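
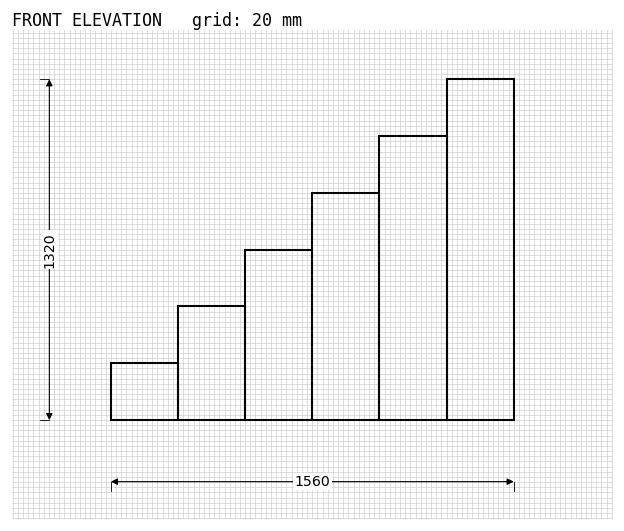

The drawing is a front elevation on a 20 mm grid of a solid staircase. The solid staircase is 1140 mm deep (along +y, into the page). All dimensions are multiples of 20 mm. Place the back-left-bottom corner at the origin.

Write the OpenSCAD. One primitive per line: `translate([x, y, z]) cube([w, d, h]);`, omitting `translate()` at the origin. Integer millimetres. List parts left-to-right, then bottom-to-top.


cube([260, 1140, 220]);
translate([260, 0, 0]) cube([260, 1140, 440]);
translate([520, 0, 0]) cube([260, 1140, 660]);
translate([780, 0, 0]) cube([260, 1140, 880]);
translate([1040, 0, 0]) cube([260, 1140, 1100]);
translate([1300, 0, 0]) cube([260, 1140, 1320]);


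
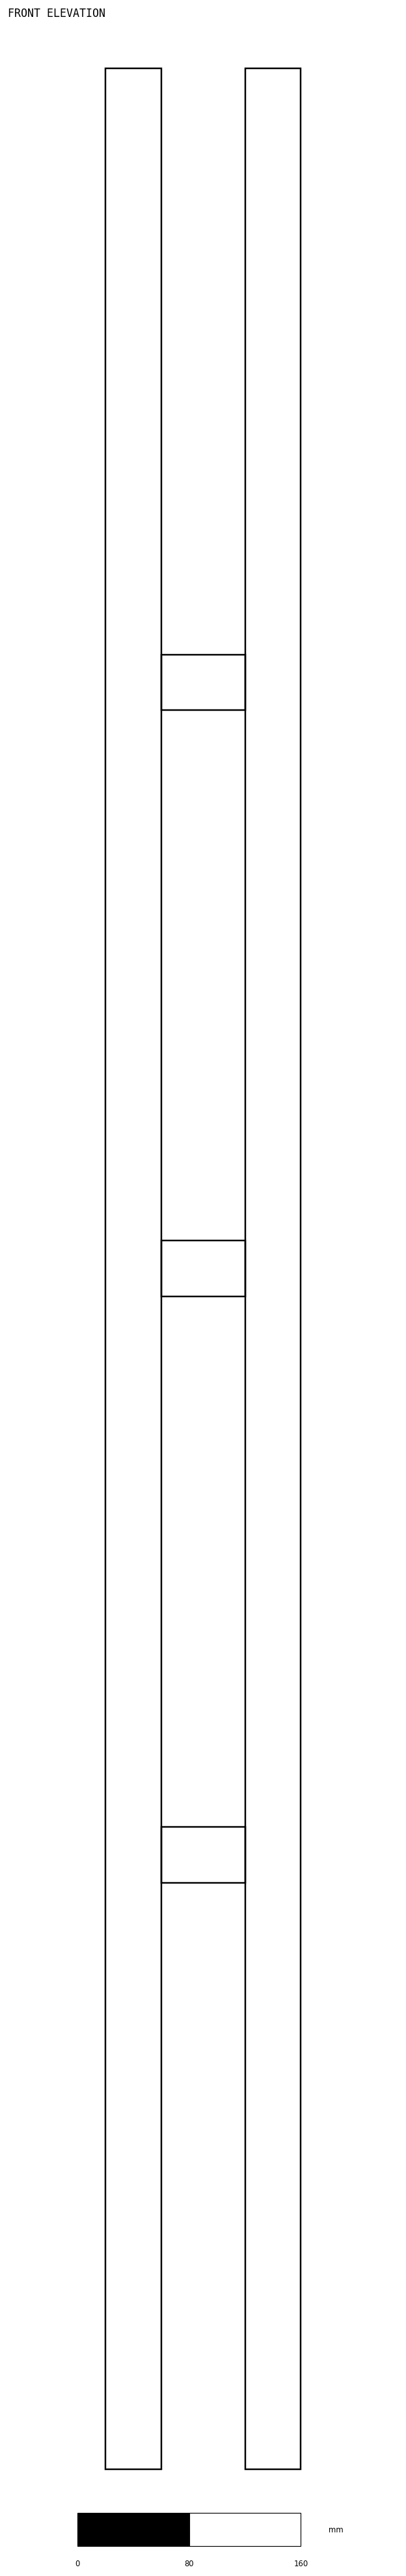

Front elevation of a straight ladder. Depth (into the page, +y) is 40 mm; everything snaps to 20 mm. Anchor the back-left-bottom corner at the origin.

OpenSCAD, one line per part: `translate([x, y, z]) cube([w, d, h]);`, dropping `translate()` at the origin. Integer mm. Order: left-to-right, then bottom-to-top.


cube([40, 40, 1720]);
translate([40, 0, 420]) cube([60, 40, 40]);
translate([40, 0, 840]) cube([60, 40, 40]);
translate([40, 0, 1260]) cube([60, 40, 40]);
translate([100, 0, 0]) cube([40, 40, 1720]);


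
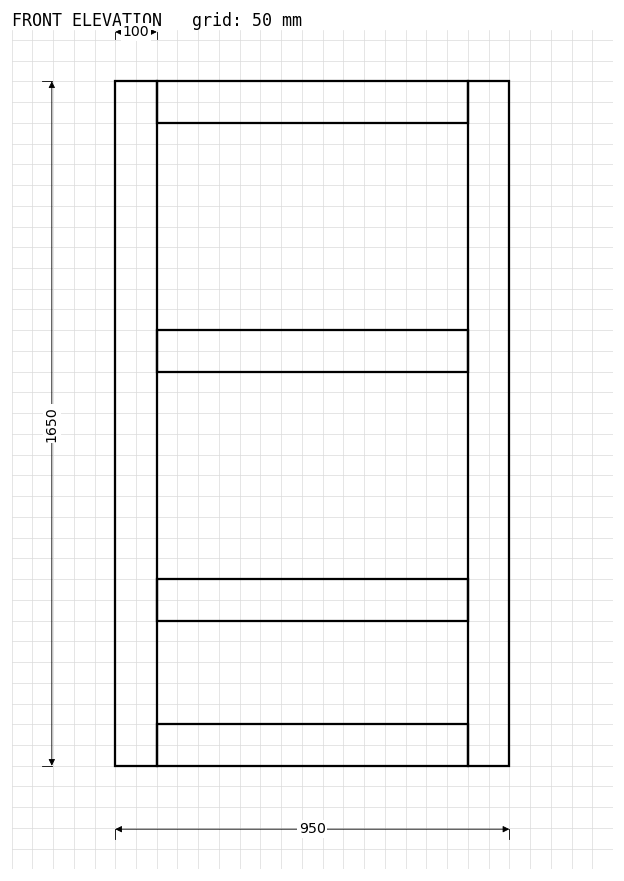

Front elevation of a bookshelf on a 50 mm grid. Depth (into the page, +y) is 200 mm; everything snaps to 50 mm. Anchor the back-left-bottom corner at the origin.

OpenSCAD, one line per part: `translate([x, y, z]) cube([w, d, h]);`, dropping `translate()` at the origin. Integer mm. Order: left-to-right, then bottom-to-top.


cube([100, 200, 1650]);
translate([100, 0, 0]) cube([750, 200, 100]);
translate([100, 0, 350]) cube([750, 200, 100]);
translate([100, 0, 950]) cube([750, 200, 100]);
translate([100, 0, 1550]) cube([750, 200, 100]);
translate([850, 0, 0]) cube([100, 200, 1650]);


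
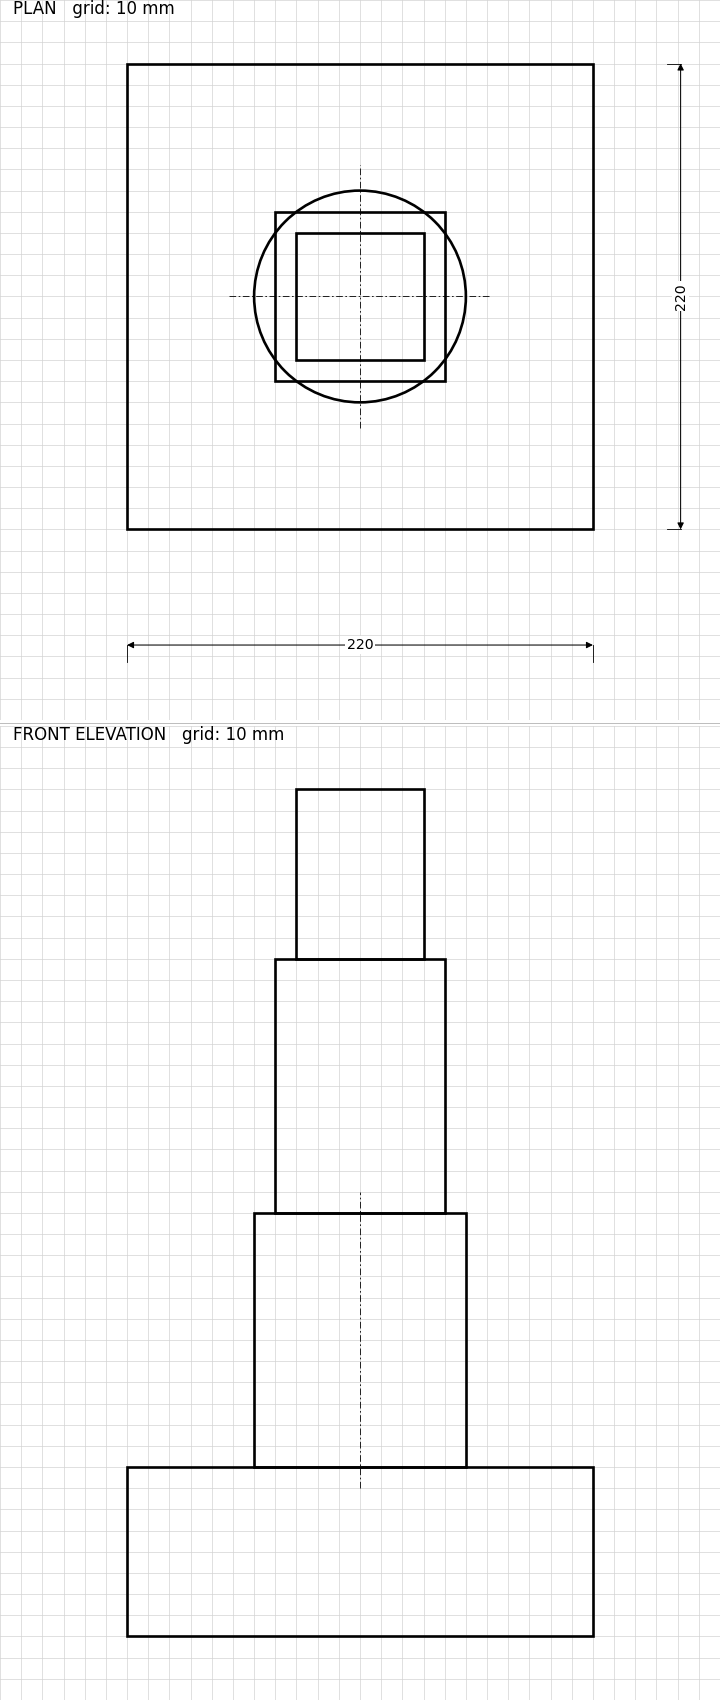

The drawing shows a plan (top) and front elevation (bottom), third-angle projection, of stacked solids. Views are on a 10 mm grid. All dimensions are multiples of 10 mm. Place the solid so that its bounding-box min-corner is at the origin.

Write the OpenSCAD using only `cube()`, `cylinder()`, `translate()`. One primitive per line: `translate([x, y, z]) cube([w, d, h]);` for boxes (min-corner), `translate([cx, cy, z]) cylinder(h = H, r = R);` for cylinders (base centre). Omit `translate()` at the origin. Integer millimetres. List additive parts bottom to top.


cube([220, 220, 80]);
translate([110, 110, 80]) cylinder(h = 120, r = 50);
translate([70, 70, 200]) cube([80, 80, 120]);
translate([80, 80, 320]) cube([60, 60, 80]);


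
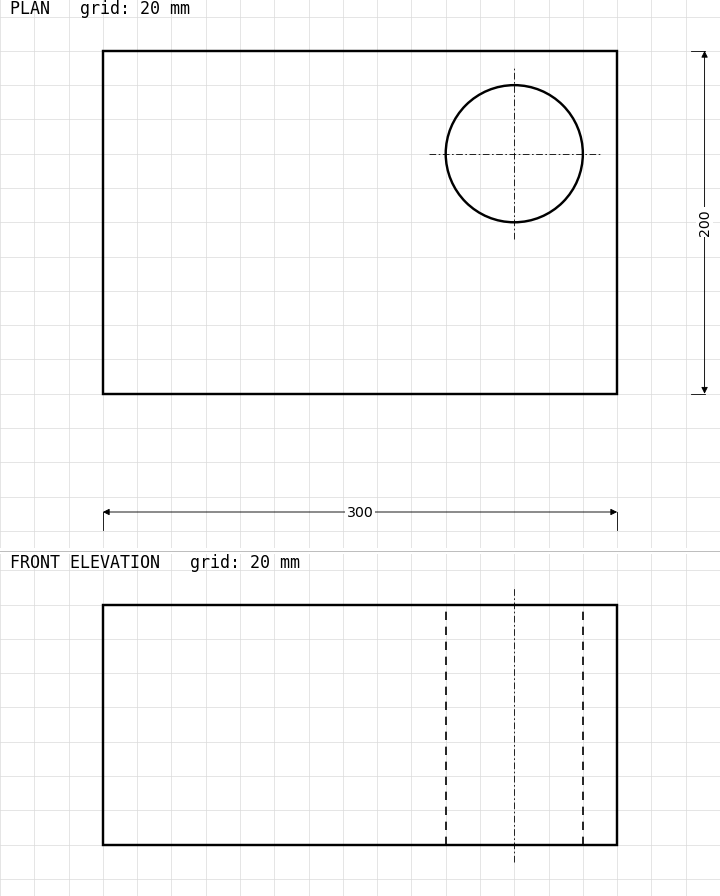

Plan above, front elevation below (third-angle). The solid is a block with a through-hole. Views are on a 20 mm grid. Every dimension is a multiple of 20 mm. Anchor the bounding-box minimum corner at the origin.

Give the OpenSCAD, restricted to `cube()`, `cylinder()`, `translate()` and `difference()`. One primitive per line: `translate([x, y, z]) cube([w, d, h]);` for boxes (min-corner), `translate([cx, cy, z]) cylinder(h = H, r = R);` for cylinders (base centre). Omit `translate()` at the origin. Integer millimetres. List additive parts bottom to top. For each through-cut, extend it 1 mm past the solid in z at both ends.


difference() {
  cube([300, 200, 140]);
  translate([240, 140, -1]) cylinder(h = 142, r = 40);
}


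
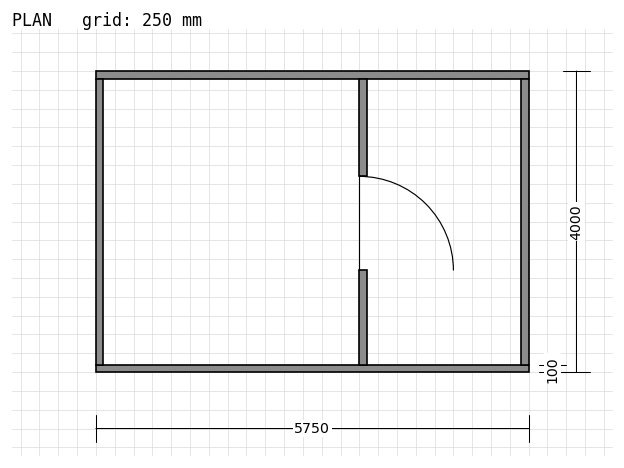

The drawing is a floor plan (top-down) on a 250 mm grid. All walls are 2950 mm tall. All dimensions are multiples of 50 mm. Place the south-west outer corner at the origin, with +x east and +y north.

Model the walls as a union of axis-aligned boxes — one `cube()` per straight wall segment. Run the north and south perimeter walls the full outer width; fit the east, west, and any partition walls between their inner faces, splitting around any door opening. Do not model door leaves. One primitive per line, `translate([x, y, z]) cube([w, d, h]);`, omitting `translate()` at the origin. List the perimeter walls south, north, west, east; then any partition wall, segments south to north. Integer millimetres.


cube([5750, 100, 2950]);
translate([0, 3900, 0]) cube([5750, 100, 2950]);
translate([0, 100, 0]) cube([100, 3800, 2950]);
translate([5650, 100, 0]) cube([100, 3800, 2950]);
translate([3500, 100, 0]) cube([100, 1250, 2950]);
translate([3500, 2600, 0]) cube([100, 1300, 2950]);


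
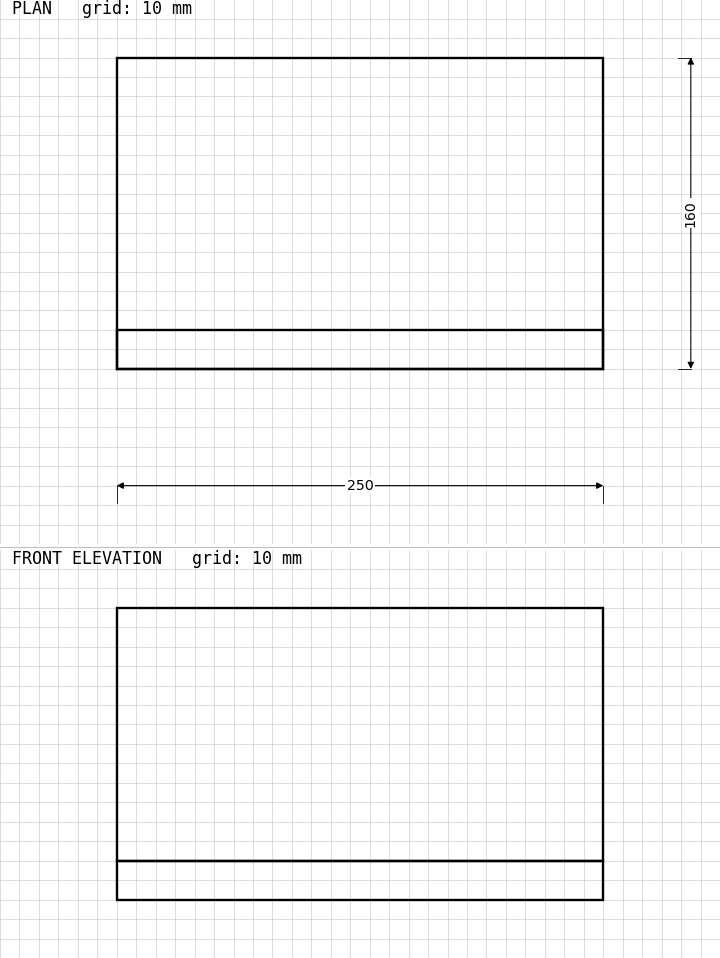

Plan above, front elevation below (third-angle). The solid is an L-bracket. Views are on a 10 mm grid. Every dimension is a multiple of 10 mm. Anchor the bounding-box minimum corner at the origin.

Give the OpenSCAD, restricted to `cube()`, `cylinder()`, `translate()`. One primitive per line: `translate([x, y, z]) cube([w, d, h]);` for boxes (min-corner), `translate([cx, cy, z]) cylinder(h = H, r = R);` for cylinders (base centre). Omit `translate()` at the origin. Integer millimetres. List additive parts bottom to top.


cube([250, 160, 20]);
translate([0, 0, 20]) cube([250, 20, 130]);


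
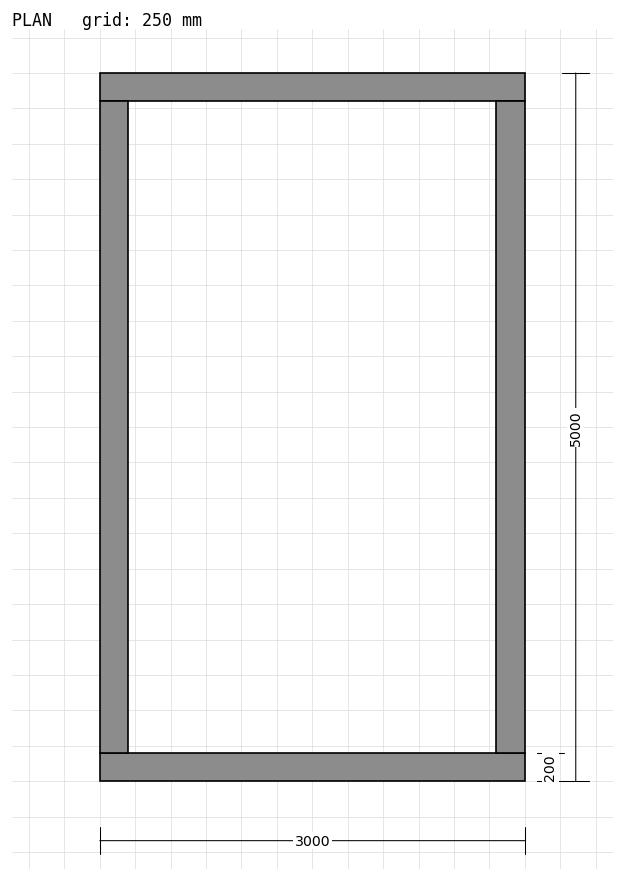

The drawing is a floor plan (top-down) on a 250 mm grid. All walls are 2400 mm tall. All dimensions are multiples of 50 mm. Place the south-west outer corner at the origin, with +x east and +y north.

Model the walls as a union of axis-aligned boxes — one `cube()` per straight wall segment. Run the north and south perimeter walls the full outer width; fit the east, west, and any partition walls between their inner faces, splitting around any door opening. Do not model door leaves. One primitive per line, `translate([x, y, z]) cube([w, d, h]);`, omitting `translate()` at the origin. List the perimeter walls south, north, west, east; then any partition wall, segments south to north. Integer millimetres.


cube([3000, 200, 2400]);
translate([0, 4800, 0]) cube([3000, 200, 2400]);
translate([0, 200, 0]) cube([200, 4600, 2400]);
translate([2800, 200, 0]) cube([200, 4600, 2400]);


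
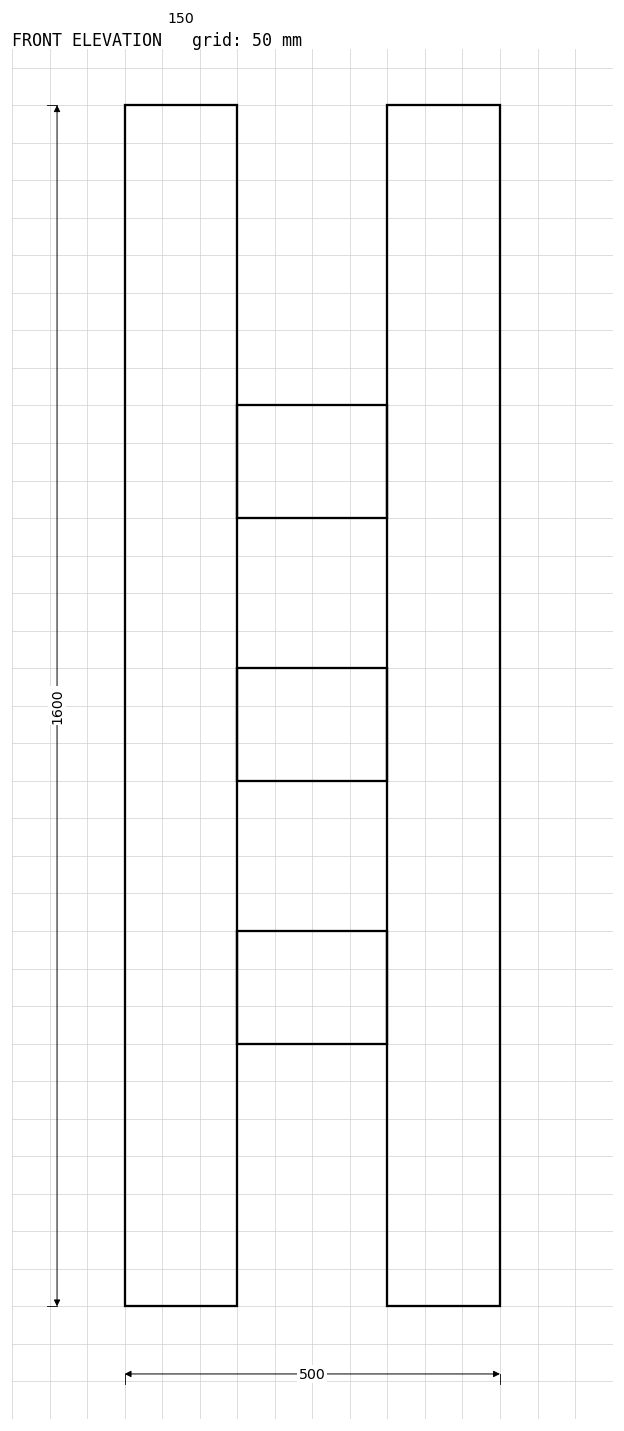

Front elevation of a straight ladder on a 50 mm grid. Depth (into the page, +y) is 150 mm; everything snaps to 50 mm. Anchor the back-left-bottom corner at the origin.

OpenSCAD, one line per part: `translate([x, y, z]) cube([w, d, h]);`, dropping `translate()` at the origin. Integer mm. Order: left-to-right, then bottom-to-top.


cube([150, 150, 1600]);
translate([150, 0, 350]) cube([200, 150, 150]);
translate([150, 0, 700]) cube([200, 150, 150]);
translate([150, 0, 1050]) cube([200, 150, 150]);
translate([350, 0, 0]) cube([150, 150, 1600]);


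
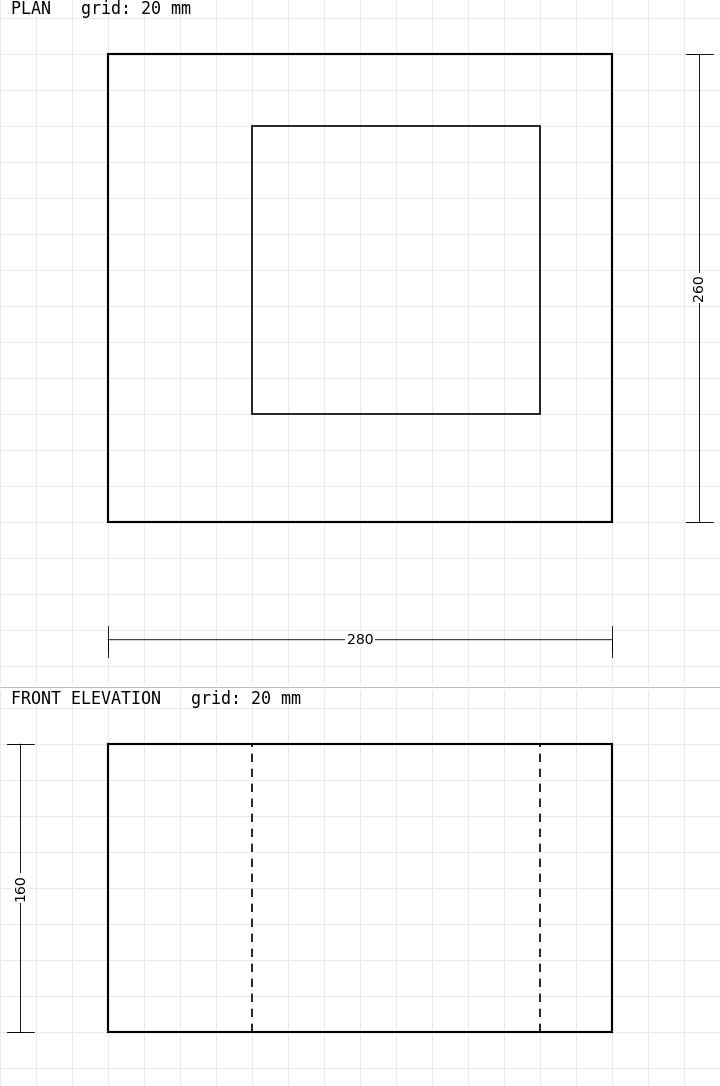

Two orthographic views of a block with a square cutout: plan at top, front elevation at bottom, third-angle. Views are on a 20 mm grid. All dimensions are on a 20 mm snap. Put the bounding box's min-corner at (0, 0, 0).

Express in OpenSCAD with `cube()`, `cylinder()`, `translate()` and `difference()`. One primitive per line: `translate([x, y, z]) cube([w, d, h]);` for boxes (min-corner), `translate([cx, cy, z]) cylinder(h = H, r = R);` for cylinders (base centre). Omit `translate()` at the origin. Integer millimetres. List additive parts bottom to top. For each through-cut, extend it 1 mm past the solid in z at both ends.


difference() {
  cube([280, 260, 160]);
  translate([80, 60, -1]) cube([160, 160, 162]);
}


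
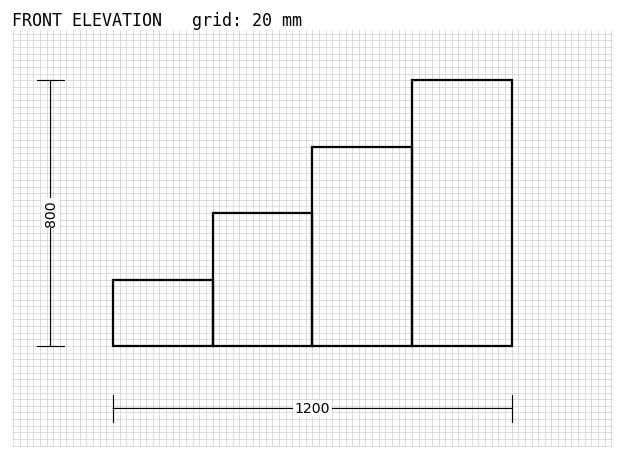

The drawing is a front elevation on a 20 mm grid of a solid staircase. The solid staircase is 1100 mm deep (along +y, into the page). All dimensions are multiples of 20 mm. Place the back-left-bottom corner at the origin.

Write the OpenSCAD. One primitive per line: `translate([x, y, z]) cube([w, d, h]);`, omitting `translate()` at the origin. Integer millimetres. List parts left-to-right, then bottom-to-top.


cube([300, 1100, 200]);
translate([300, 0, 0]) cube([300, 1100, 400]);
translate([600, 0, 0]) cube([300, 1100, 600]);
translate([900, 0, 0]) cube([300, 1100, 800]);


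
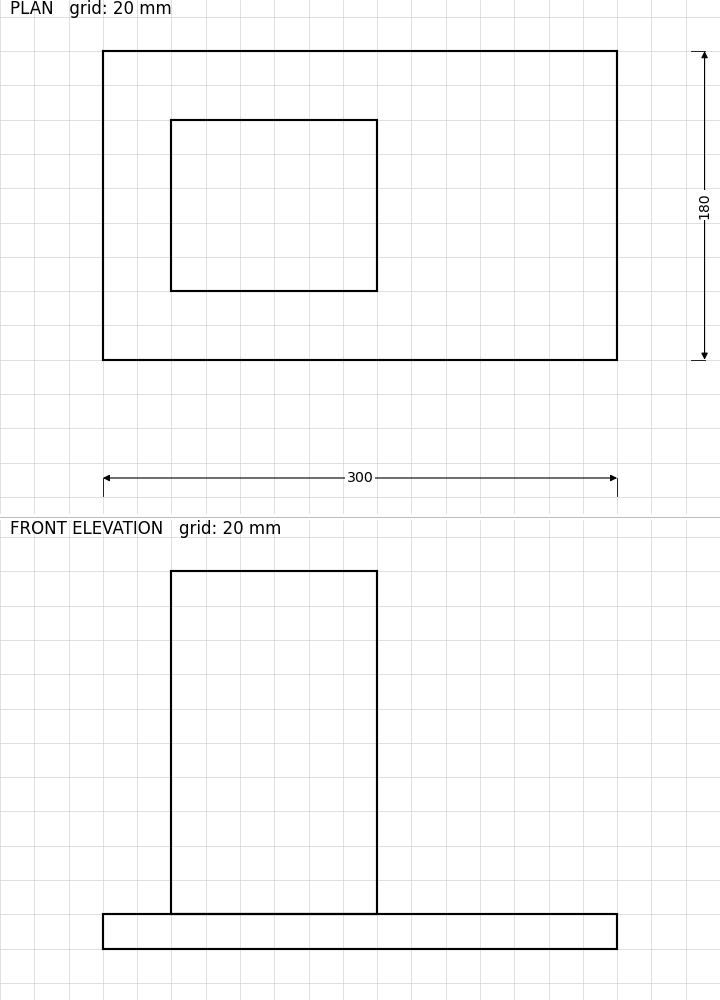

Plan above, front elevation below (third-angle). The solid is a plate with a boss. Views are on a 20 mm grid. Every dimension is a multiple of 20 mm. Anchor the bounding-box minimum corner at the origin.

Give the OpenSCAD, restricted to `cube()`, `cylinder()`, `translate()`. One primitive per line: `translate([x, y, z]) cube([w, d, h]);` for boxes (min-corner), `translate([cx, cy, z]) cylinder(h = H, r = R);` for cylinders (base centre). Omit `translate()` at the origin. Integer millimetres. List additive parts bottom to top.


cube([300, 180, 20]);
translate([40, 40, 20]) cube([120, 100, 200]);


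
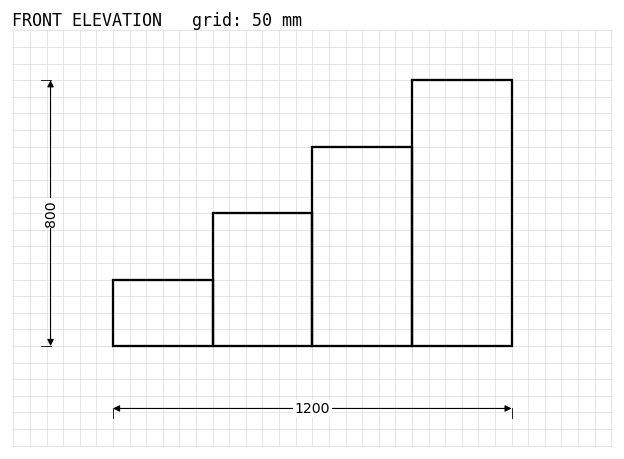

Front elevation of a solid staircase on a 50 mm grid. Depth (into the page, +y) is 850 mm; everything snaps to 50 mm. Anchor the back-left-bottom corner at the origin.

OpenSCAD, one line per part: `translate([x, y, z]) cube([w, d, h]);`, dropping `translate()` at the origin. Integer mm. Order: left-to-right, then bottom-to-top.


cube([300, 850, 200]);
translate([300, 0, 0]) cube([300, 850, 400]);
translate([600, 0, 0]) cube([300, 850, 600]);
translate([900, 0, 0]) cube([300, 850, 800]);


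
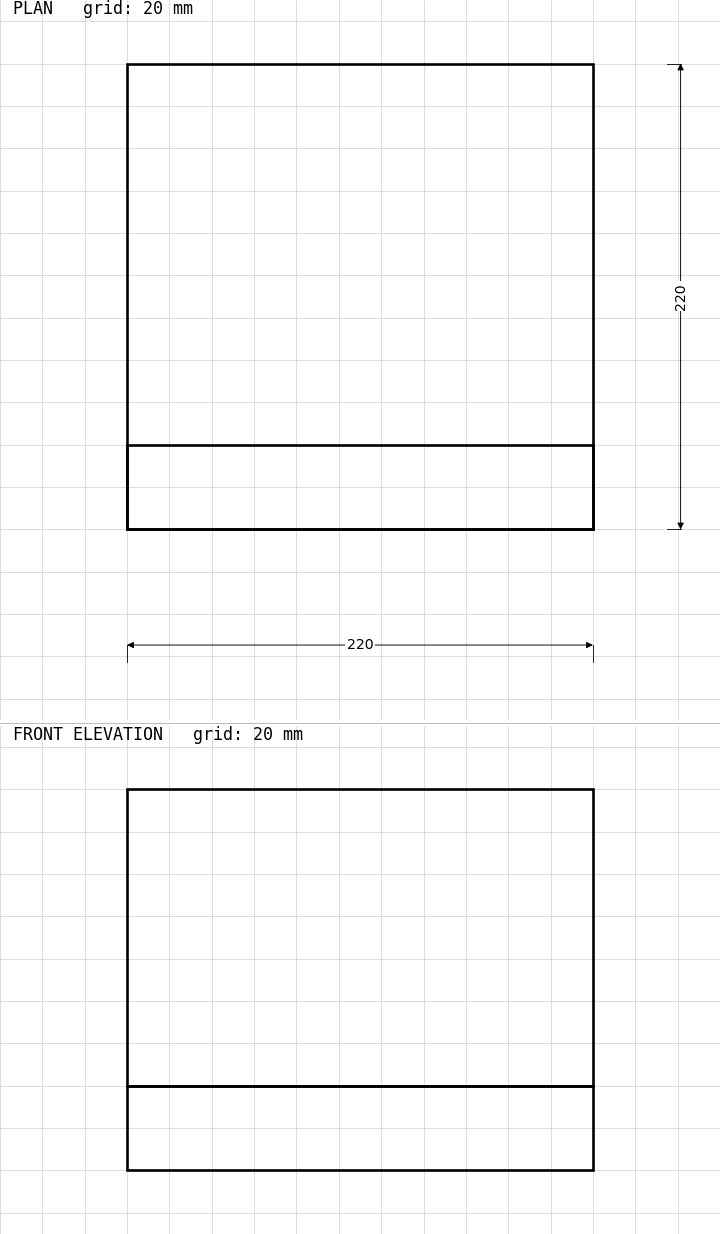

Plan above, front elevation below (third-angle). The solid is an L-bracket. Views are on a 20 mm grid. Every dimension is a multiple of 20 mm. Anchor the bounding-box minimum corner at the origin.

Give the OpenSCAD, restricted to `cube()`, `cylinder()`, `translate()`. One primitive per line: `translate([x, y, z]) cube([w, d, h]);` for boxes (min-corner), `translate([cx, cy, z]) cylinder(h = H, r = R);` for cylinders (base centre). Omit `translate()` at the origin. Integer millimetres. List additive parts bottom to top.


cube([220, 220, 40]);
translate([0, 0, 40]) cube([220, 40, 140]);


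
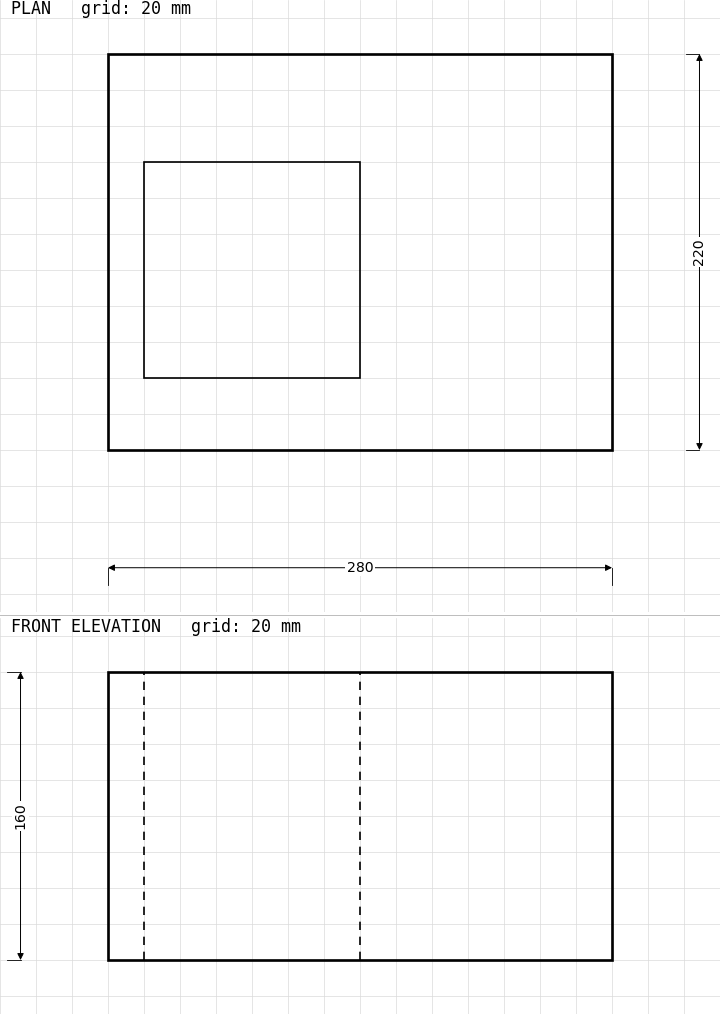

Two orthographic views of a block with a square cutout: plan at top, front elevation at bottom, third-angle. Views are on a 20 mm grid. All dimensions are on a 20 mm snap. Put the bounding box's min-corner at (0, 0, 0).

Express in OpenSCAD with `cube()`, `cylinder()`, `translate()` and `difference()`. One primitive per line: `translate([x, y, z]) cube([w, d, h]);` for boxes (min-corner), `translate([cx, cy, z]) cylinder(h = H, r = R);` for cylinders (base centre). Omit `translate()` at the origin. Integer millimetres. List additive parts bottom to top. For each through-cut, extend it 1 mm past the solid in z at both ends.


difference() {
  cube([280, 220, 160]);
  translate([20, 40, -1]) cube([120, 120, 162]);
}


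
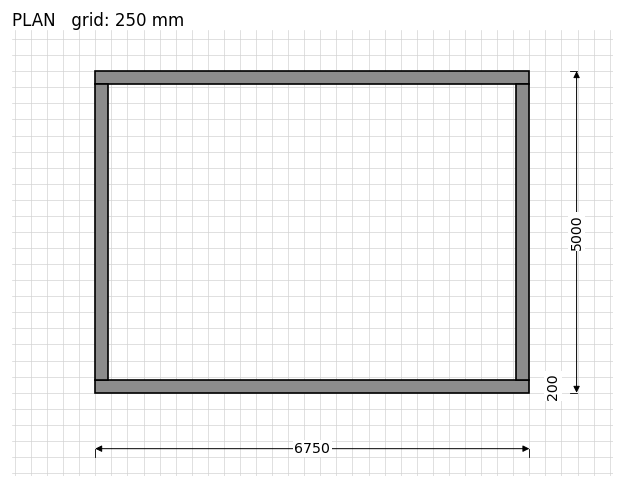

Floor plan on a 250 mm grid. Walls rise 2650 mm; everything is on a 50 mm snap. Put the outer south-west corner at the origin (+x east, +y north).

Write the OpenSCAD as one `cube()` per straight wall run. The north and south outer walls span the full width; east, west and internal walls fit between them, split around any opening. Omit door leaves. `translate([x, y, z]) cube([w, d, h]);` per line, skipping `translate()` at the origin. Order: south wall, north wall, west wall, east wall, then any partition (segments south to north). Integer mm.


cube([6750, 200, 2650]);
translate([0, 4800, 0]) cube([6750, 200, 2650]);
translate([0, 200, 0]) cube([200, 4600, 2650]);
translate([6550, 200, 0]) cube([200, 4600, 2650]);


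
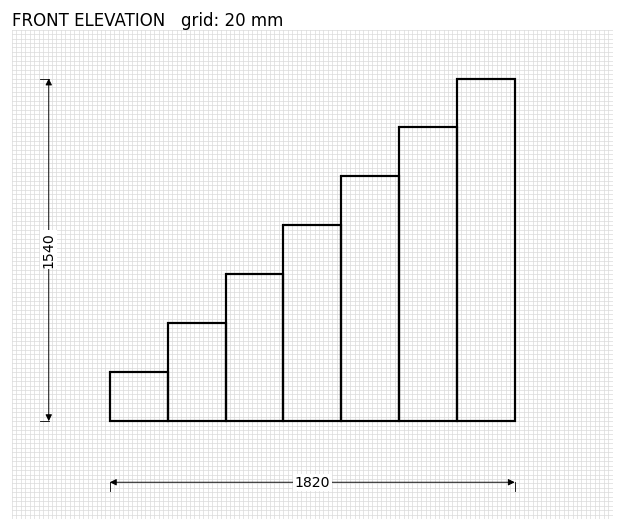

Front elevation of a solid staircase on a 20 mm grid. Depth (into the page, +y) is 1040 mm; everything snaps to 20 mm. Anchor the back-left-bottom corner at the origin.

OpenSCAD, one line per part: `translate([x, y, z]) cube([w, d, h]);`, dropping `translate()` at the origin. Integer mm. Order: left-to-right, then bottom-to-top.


cube([260, 1040, 220]);
translate([260, 0, 0]) cube([260, 1040, 440]);
translate([520, 0, 0]) cube([260, 1040, 660]);
translate([780, 0, 0]) cube([260, 1040, 880]);
translate([1040, 0, 0]) cube([260, 1040, 1100]);
translate([1300, 0, 0]) cube([260, 1040, 1320]);
translate([1560, 0, 0]) cube([260, 1040, 1540]);


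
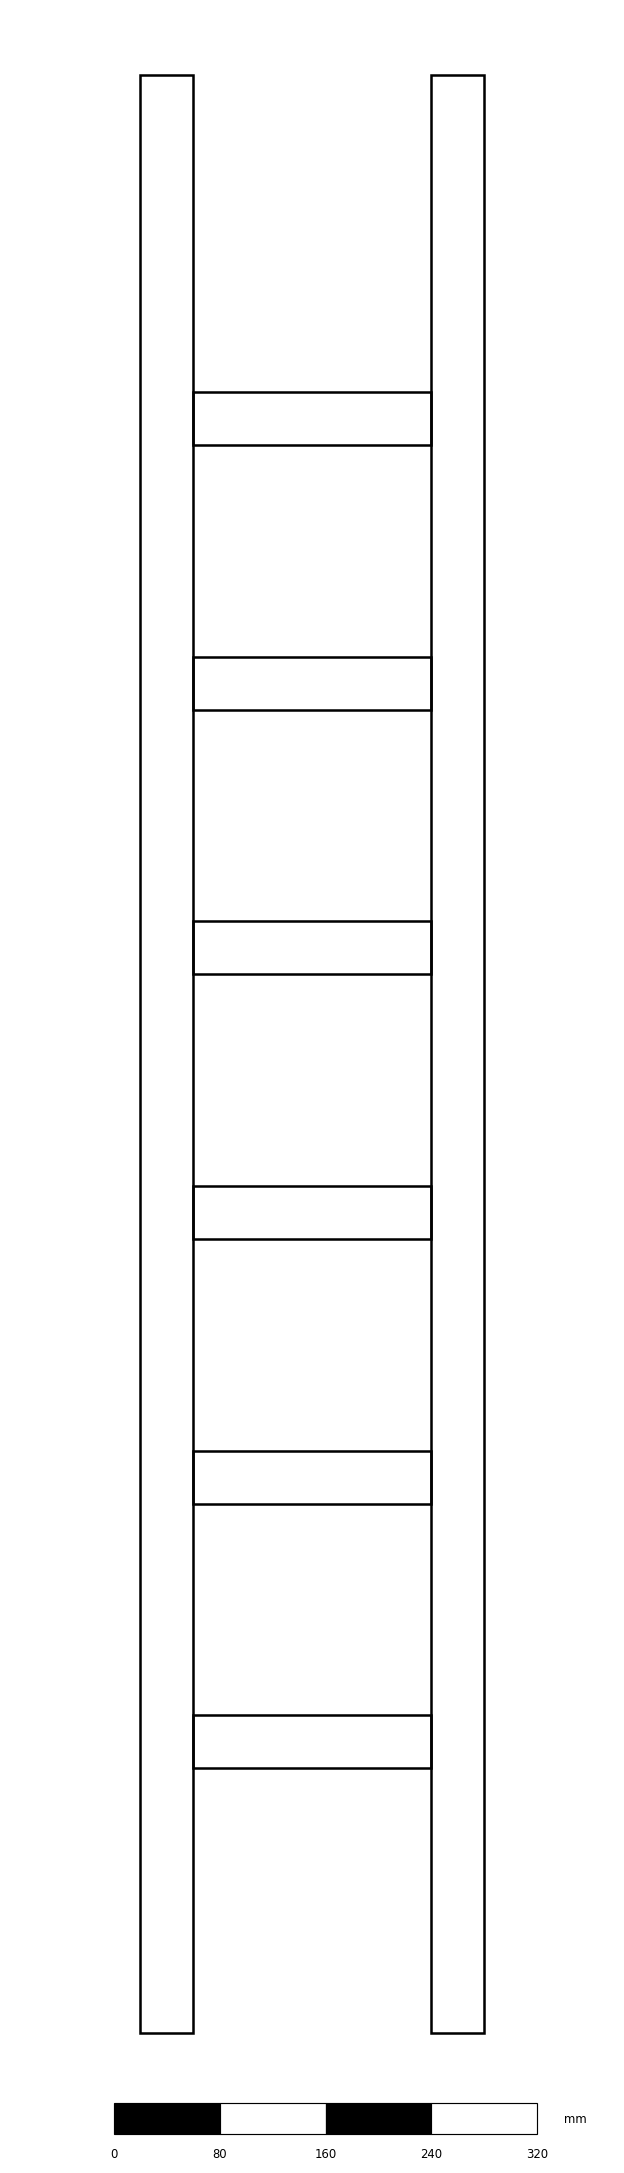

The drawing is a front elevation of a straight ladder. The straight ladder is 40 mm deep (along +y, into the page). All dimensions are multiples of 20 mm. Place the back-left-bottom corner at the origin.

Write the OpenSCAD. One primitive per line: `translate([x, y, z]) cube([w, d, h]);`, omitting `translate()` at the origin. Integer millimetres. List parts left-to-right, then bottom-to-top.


cube([40, 40, 1480]);
translate([40, 0, 200]) cube([180, 40, 40]);
translate([40, 0, 400]) cube([180, 40, 40]);
translate([40, 0, 600]) cube([180, 40, 40]);
translate([40, 0, 800]) cube([180, 40, 40]);
translate([40, 0, 1000]) cube([180, 40, 40]);
translate([40, 0, 1200]) cube([180, 40, 40]);
translate([220, 0, 0]) cube([40, 40, 1480]);


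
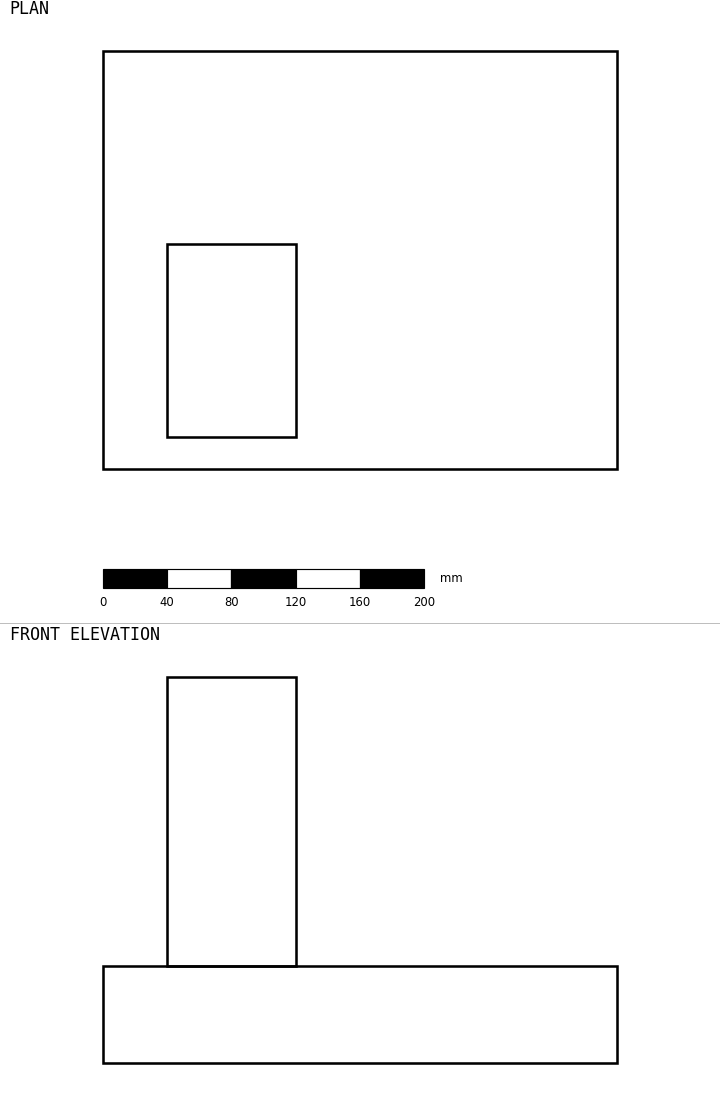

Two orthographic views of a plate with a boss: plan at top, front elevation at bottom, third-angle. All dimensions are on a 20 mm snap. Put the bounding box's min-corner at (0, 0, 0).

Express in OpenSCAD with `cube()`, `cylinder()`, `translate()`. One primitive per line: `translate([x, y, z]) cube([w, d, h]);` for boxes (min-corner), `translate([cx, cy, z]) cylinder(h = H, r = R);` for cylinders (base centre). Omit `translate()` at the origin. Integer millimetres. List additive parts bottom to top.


cube([320, 260, 60]);
translate([40, 20, 60]) cube([80, 120, 180]);


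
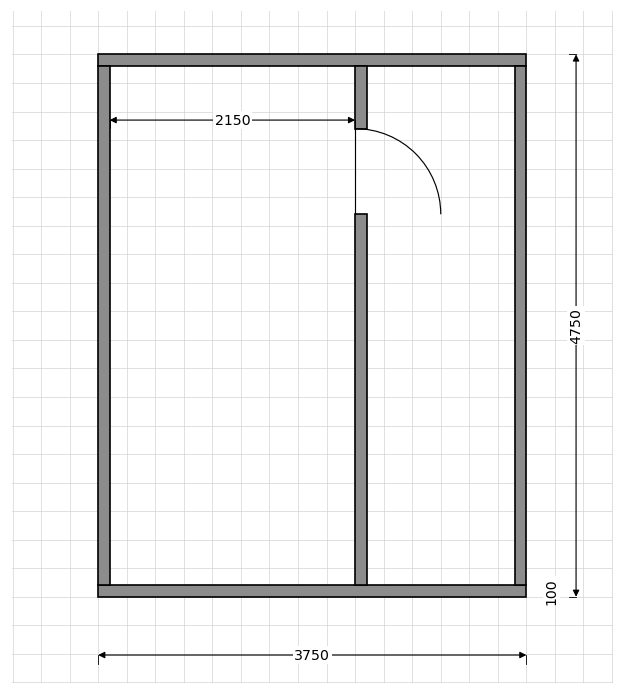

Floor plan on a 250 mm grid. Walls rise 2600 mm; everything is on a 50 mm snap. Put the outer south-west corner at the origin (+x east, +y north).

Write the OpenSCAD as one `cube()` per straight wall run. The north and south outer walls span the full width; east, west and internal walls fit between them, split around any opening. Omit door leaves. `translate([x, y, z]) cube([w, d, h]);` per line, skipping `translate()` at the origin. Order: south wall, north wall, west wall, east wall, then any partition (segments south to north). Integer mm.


cube([3750, 100, 2600]);
translate([0, 4650, 0]) cube([3750, 100, 2600]);
translate([0, 100, 0]) cube([100, 4550, 2600]);
translate([3650, 100, 0]) cube([100, 4550, 2600]);
translate([2250, 100, 0]) cube([100, 3250, 2600]);
translate([2250, 4100, 0]) cube([100, 550, 2600]);


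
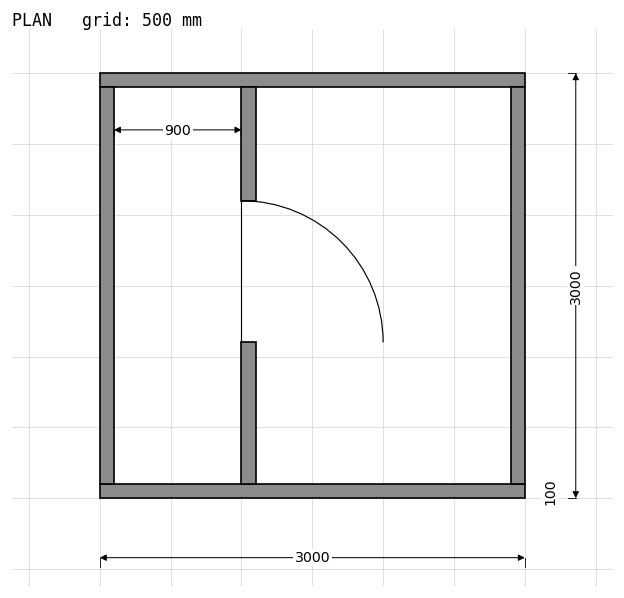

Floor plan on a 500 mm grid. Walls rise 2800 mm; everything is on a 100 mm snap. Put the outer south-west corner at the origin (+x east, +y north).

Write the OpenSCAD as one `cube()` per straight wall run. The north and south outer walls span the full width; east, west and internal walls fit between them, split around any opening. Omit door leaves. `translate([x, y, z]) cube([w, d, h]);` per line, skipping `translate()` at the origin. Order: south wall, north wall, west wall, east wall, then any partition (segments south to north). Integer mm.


cube([3000, 100, 2800]);
translate([0, 2900, 0]) cube([3000, 100, 2800]);
translate([0, 100, 0]) cube([100, 2800, 2800]);
translate([2900, 100, 0]) cube([100, 2800, 2800]);
translate([1000, 100, 0]) cube([100, 1000, 2800]);
translate([1000, 2100, 0]) cube([100, 800, 2800]);


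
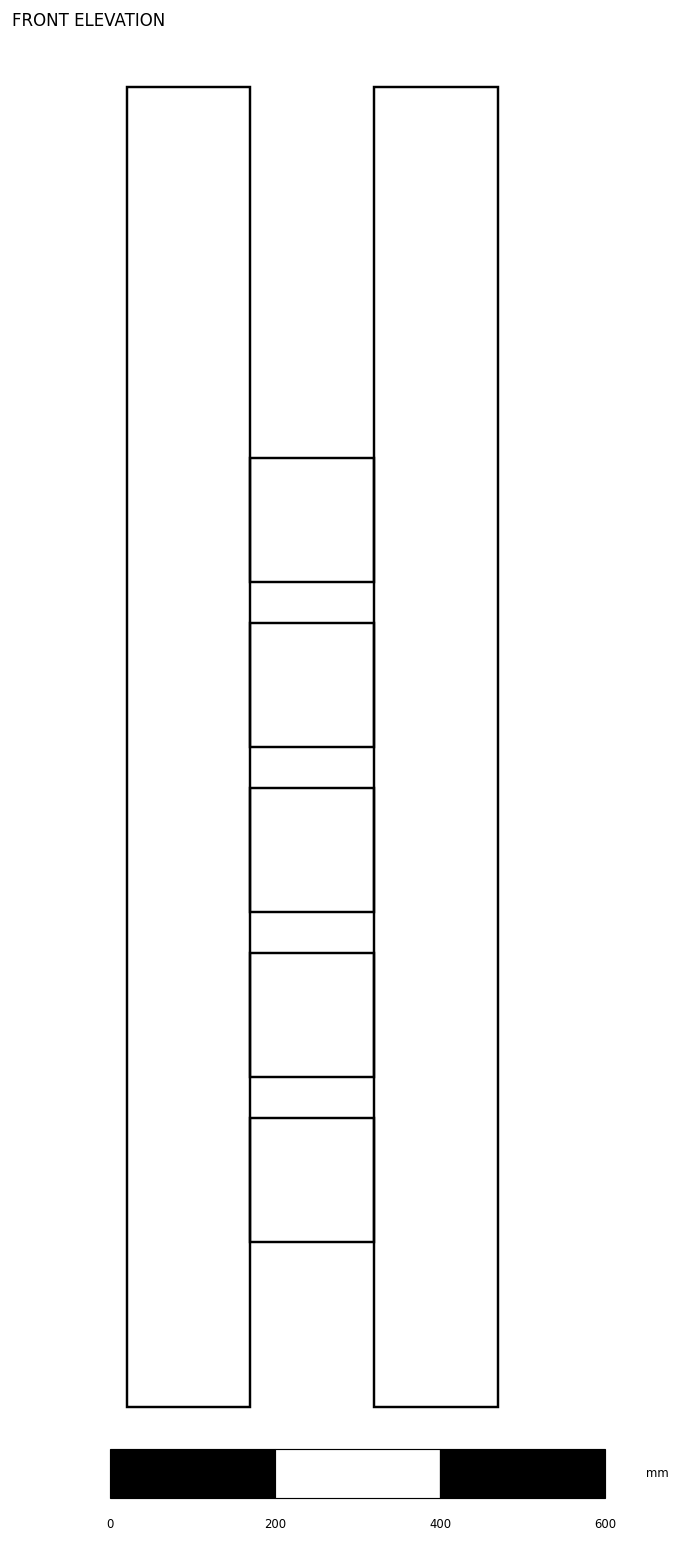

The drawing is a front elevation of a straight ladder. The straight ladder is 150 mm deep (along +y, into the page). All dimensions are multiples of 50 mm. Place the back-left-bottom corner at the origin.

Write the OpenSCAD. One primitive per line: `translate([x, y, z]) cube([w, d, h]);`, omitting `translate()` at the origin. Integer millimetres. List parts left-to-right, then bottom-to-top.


cube([150, 150, 1600]);
translate([150, 0, 200]) cube([150, 150, 150]);
translate([150, 0, 400]) cube([150, 150, 150]);
translate([150, 0, 600]) cube([150, 150, 150]);
translate([150, 0, 800]) cube([150, 150, 150]);
translate([150, 0, 1000]) cube([150, 150, 150]);
translate([300, 0, 0]) cube([150, 150, 1600]);


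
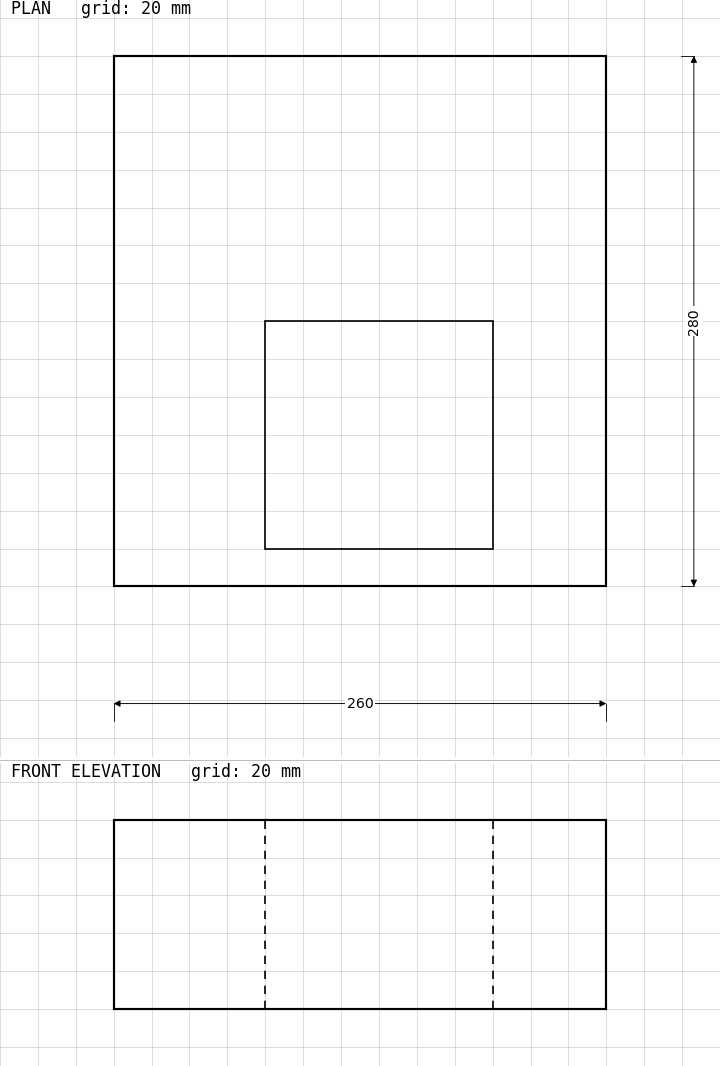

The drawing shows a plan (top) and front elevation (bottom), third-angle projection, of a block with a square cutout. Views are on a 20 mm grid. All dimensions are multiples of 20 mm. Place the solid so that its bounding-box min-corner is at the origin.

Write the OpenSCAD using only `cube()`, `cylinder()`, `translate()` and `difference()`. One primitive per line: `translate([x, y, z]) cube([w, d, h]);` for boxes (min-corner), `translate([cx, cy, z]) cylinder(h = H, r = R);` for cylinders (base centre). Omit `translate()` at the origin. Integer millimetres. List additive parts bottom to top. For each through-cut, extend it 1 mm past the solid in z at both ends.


difference() {
  cube([260, 280, 100]);
  translate([80, 20, -1]) cube([120, 120, 102]);
}


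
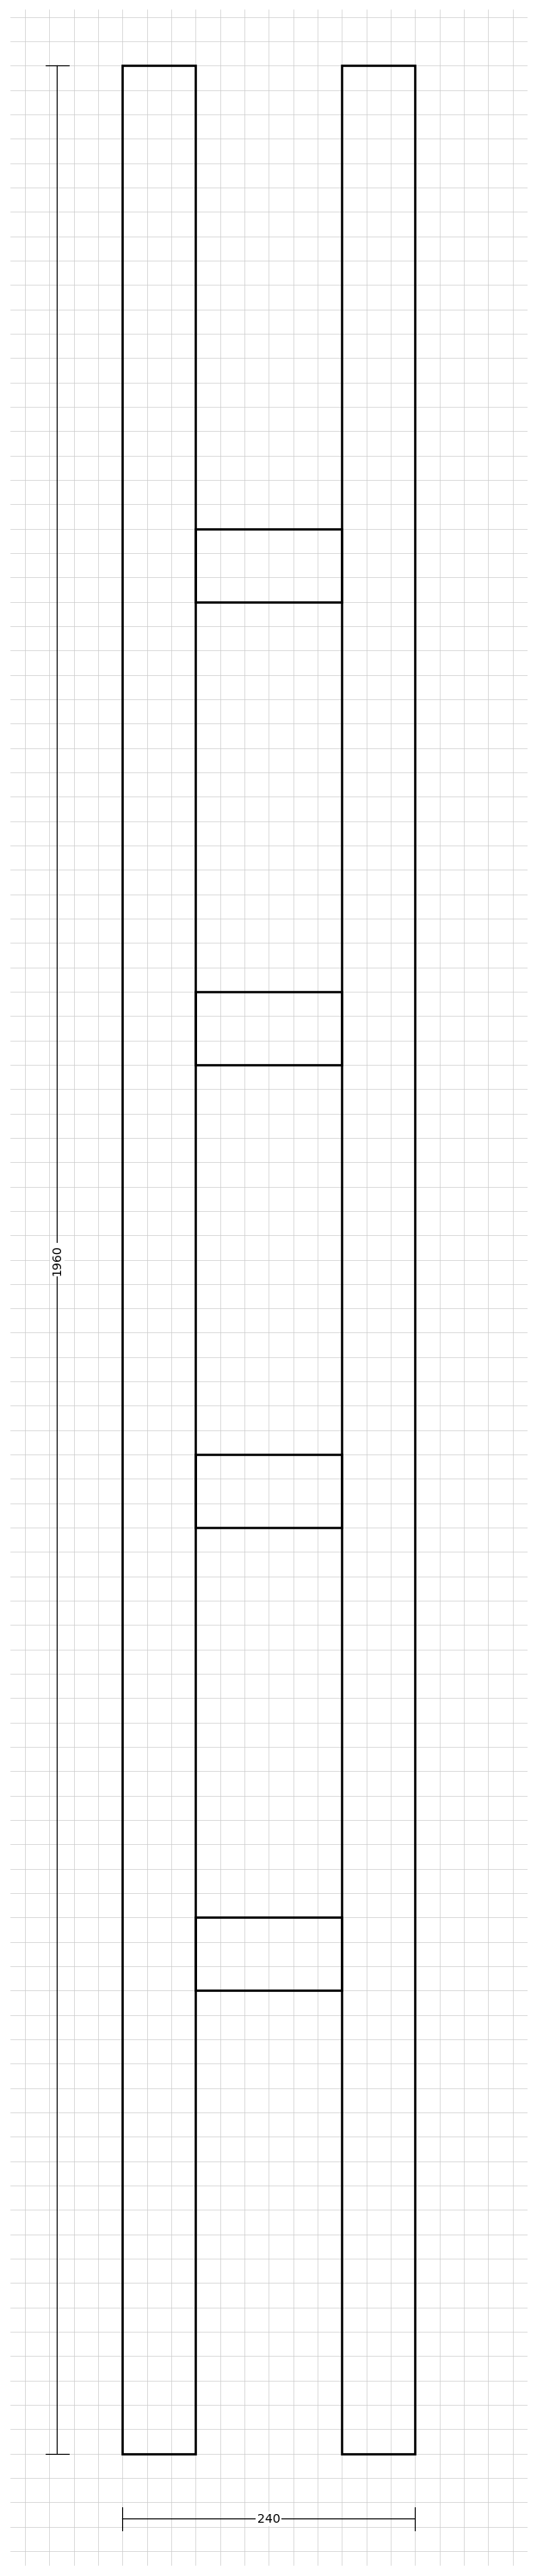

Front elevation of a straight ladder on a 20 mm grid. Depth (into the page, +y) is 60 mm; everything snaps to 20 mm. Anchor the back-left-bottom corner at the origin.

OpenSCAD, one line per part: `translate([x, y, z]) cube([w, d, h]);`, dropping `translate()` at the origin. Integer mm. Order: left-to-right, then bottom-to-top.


cube([60, 60, 1960]);
translate([60, 0, 380]) cube([120, 60, 60]);
translate([60, 0, 760]) cube([120, 60, 60]);
translate([60, 0, 1140]) cube([120, 60, 60]);
translate([60, 0, 1520]) cube([120, 60, 60]);
translate([180, 0, 0]) cube([60, 60, 1960]);


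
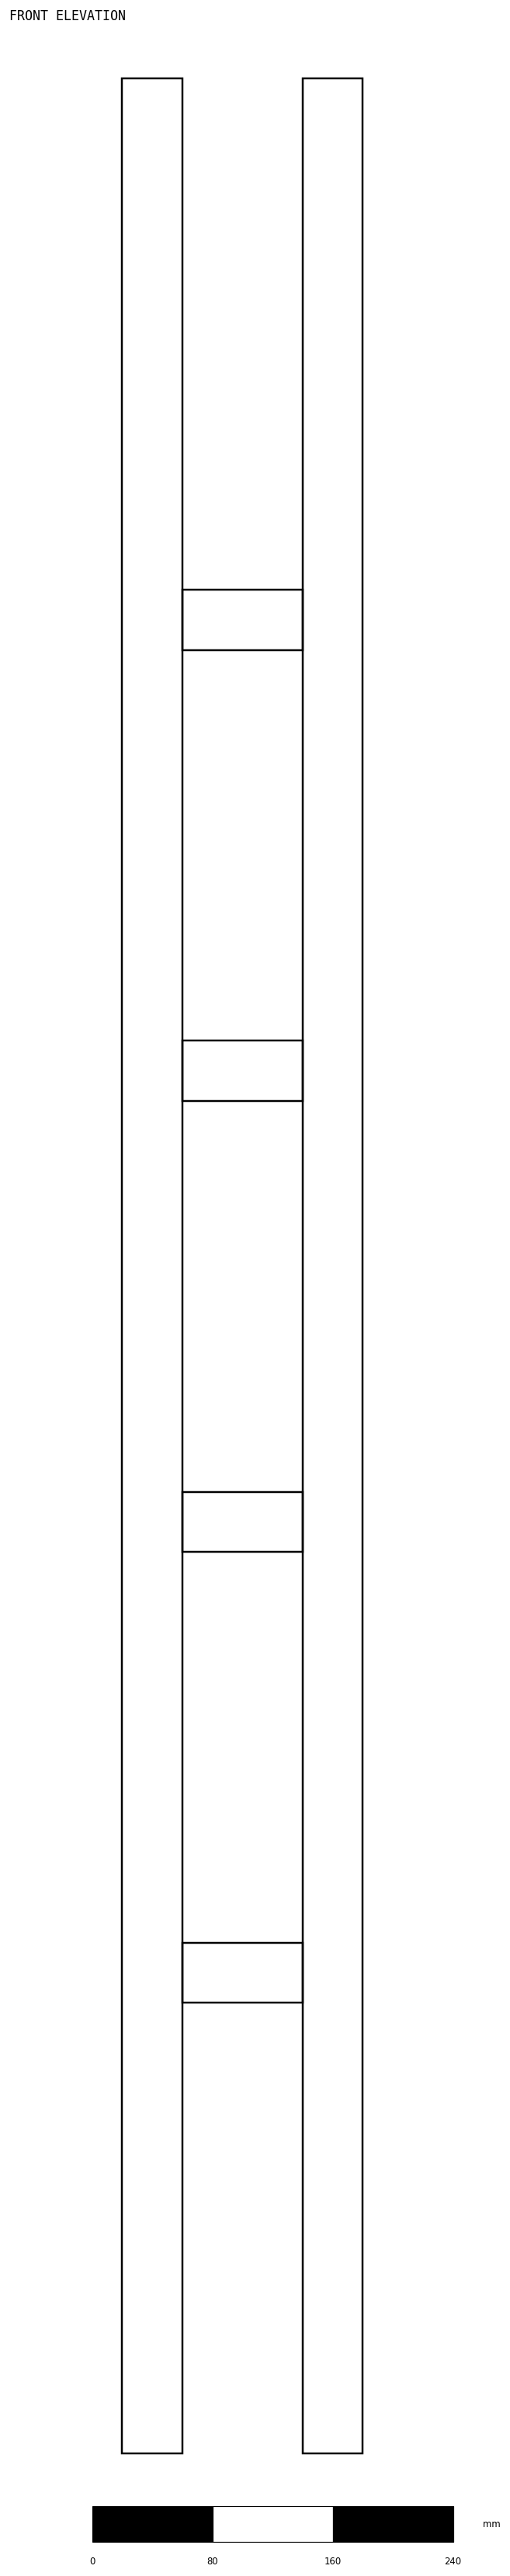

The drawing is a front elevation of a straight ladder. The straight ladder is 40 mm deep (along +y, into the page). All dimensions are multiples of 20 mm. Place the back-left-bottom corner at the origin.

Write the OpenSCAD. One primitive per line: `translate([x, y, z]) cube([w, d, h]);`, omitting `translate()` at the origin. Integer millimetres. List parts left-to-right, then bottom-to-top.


cube([40, 40, 1580]);
translate([40, 0, 300]) cube([80, 40, 40]);
translate([40, 0, 600]) cube([80, 40, 40]);
translate([40, 0, 900]) cube([80, 40, 40]);
translate([40, 0, 1200]) cube([80, 40, 40]);
translate([120, 0, 0]) cube([40, 40, 1580]);


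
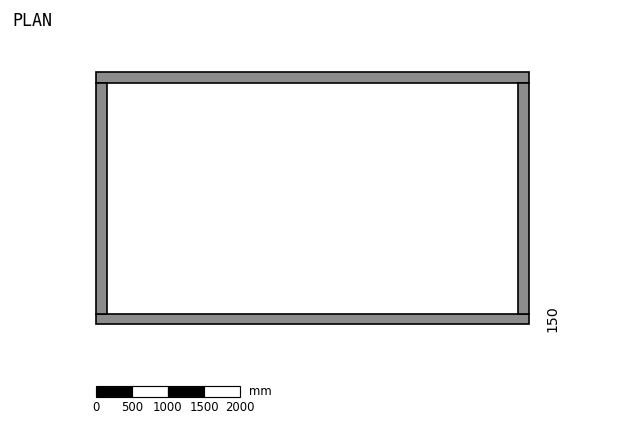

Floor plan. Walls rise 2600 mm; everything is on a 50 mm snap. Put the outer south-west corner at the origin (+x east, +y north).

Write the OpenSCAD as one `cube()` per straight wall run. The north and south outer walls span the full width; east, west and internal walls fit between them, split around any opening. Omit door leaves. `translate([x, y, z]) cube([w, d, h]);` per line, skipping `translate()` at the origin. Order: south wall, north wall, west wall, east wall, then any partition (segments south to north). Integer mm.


cube([6000, 150, 2600]);
translate([0, 3350, 0]) cube([6000, 150, 2600]);
translate([0, 150, 0]) cube([150, 3200, 2600]);
translate([5850, 150, 0]) cube([150, 3200, 2600]);


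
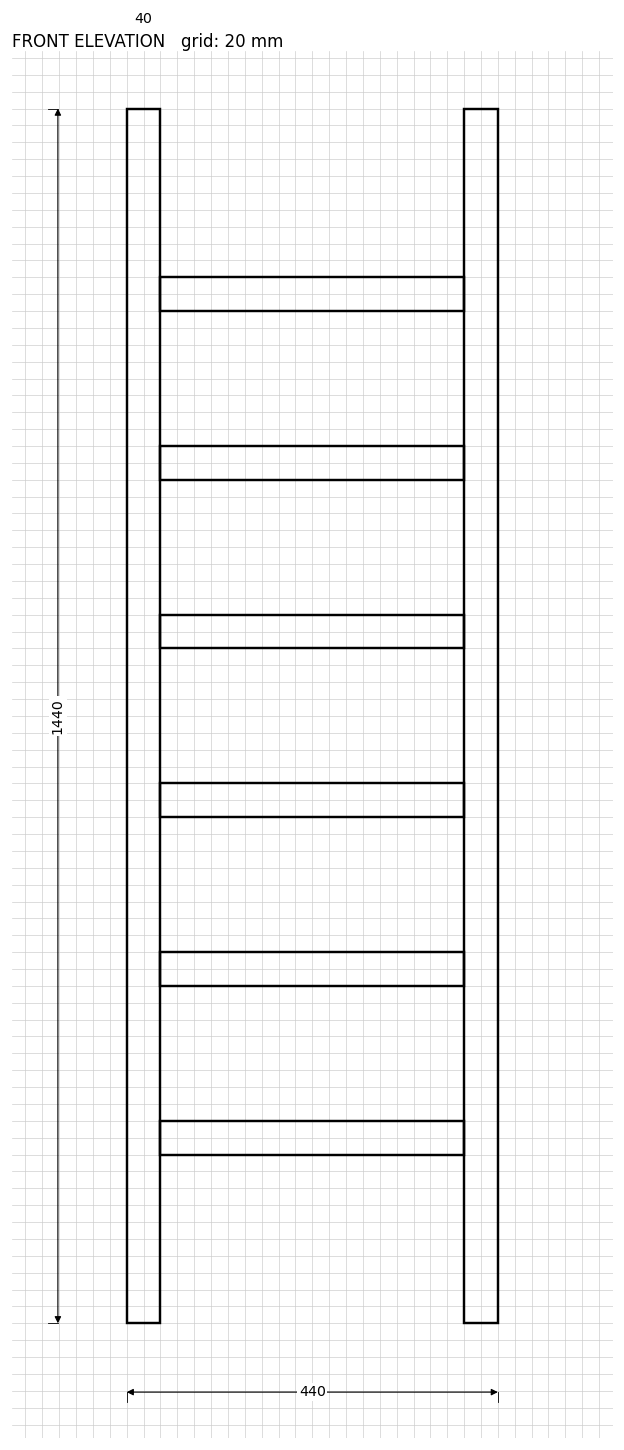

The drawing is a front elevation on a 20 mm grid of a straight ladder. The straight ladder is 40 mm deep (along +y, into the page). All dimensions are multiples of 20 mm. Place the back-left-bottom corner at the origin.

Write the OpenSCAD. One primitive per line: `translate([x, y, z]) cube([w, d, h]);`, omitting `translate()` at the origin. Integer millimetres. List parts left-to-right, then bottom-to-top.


cube([40, 40, 1440]);
translate([40, 0, 200]) cube([360, 40, 40]);
translate([40, 0, 400]) cube([360, 40, 40]);
translate([40, 0, 600]) cube([360, 40, 40]);
translate([40, 0, 800]) cube([360, 40, 40]);
translate([40, 0, 1000]) cube([360, 40, 40]);
translate([40, 0, 1200]) cube([360, 40, 40]);
translate([400, 0, 0]) cube([40, 40, 1440]);


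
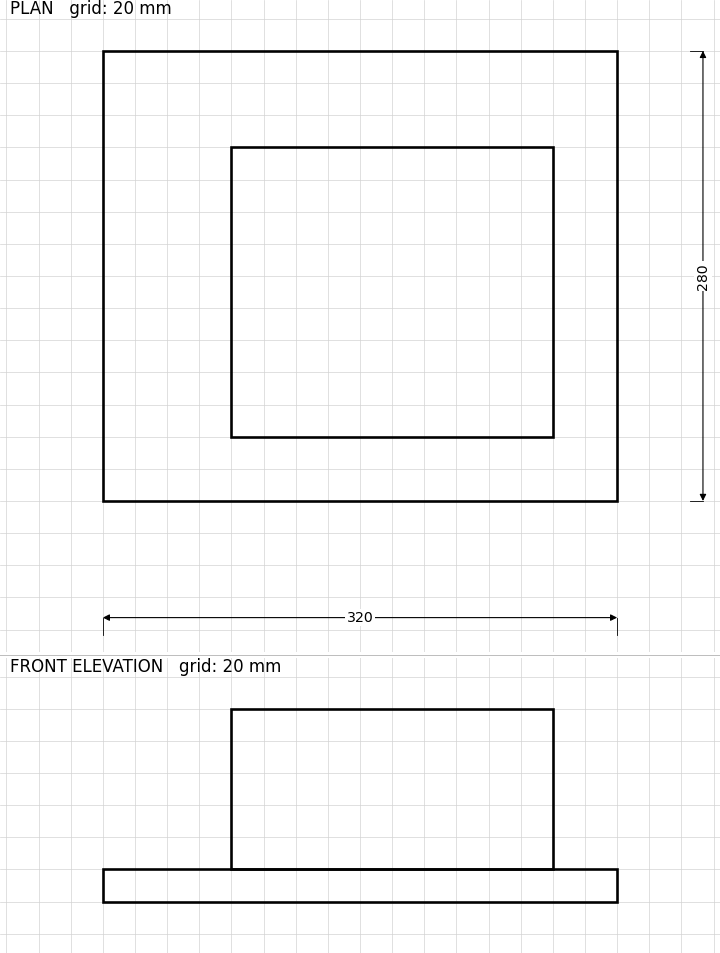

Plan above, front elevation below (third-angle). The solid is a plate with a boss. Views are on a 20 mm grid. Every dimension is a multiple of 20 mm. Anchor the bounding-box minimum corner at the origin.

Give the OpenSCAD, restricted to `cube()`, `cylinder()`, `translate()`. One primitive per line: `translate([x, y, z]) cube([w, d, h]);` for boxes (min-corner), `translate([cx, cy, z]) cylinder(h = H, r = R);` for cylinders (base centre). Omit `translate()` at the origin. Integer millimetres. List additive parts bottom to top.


cube([320, 280, 20]);
translate([80, 40, 20]) cube([200, 180, 100]);


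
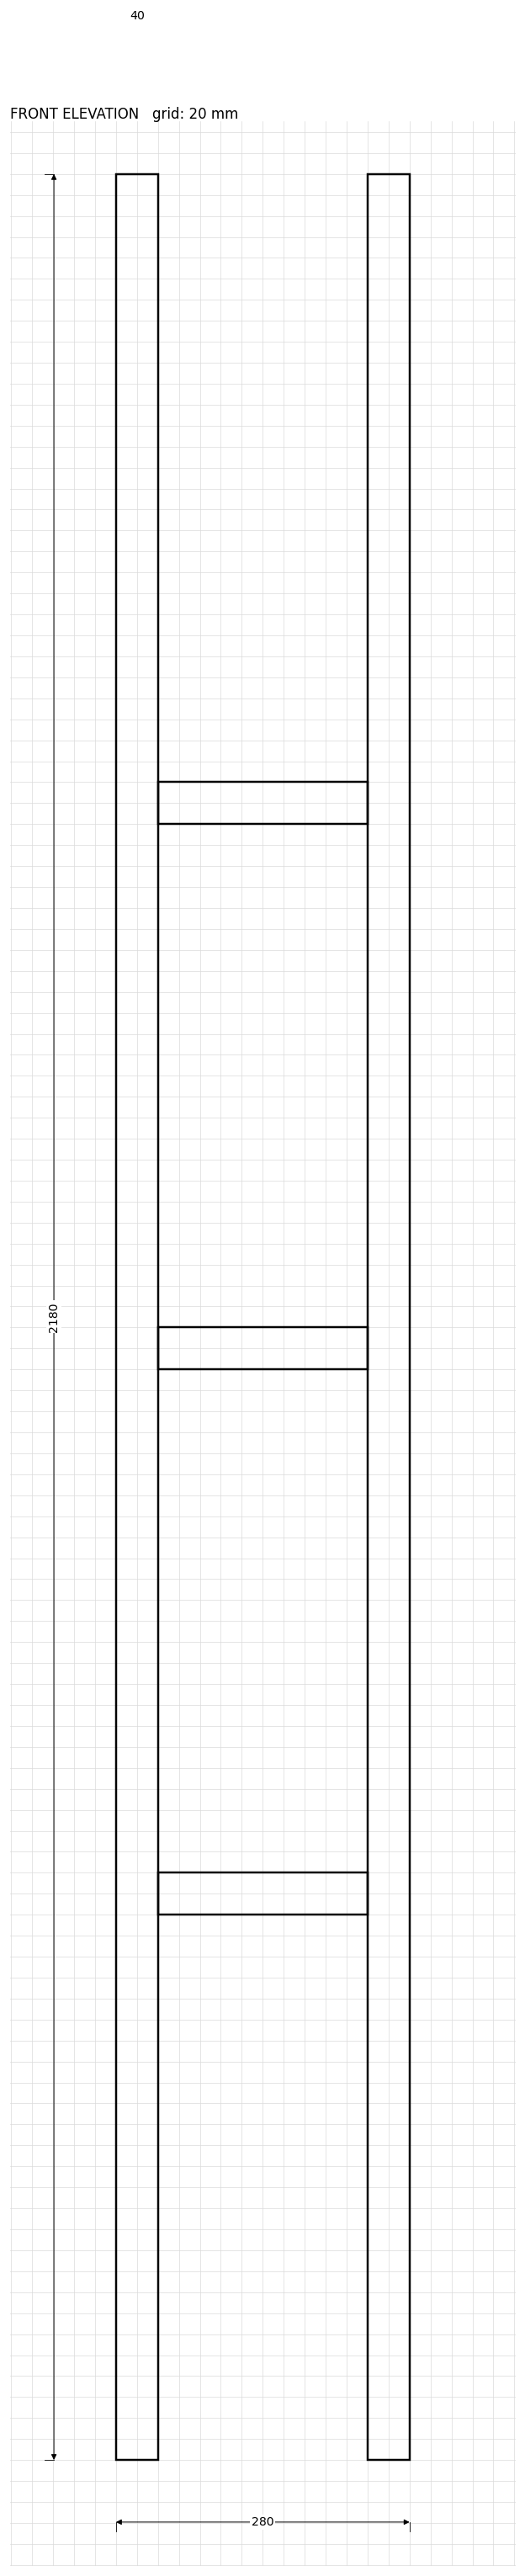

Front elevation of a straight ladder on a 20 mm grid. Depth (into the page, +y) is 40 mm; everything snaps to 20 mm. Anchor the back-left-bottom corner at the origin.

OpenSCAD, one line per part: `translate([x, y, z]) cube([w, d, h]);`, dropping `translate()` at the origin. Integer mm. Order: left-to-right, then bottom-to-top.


cube([40, 40, 2180]);
translate([40, 0, 520]) cube([200, 40, 40]);
translate([40, 0, 1040]) cube([200, 40, 40]);
translate([40, 0, 1560]) cube([200, 40, 40]);
translate([240, 0, 0]) cube([40, 40, 2180]);


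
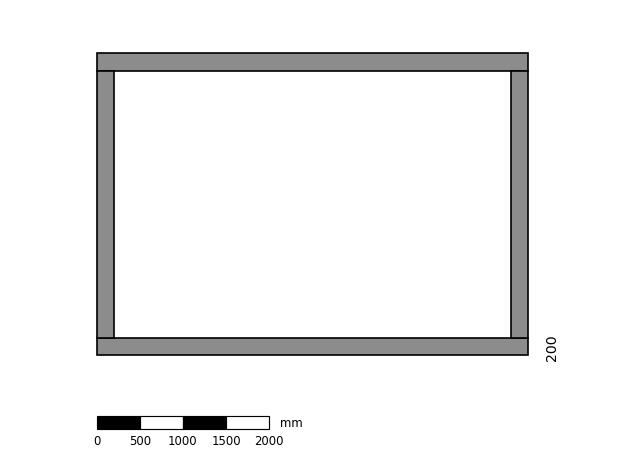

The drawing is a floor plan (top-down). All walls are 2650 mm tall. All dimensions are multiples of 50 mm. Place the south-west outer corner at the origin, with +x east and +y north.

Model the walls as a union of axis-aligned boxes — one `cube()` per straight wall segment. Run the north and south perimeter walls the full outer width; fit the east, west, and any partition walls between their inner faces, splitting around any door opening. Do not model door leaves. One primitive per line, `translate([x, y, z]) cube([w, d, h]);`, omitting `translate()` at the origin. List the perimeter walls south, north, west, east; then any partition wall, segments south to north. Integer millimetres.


cube([5000, 200, 2650]);
translate([0, 3300, 0]) cube([5000, 200, 2650]);
translate([0, 200, 0]) cube([200, 3100, 2650]);
translate([4800, 200, 0]) cube([200, 3100, 2650]);


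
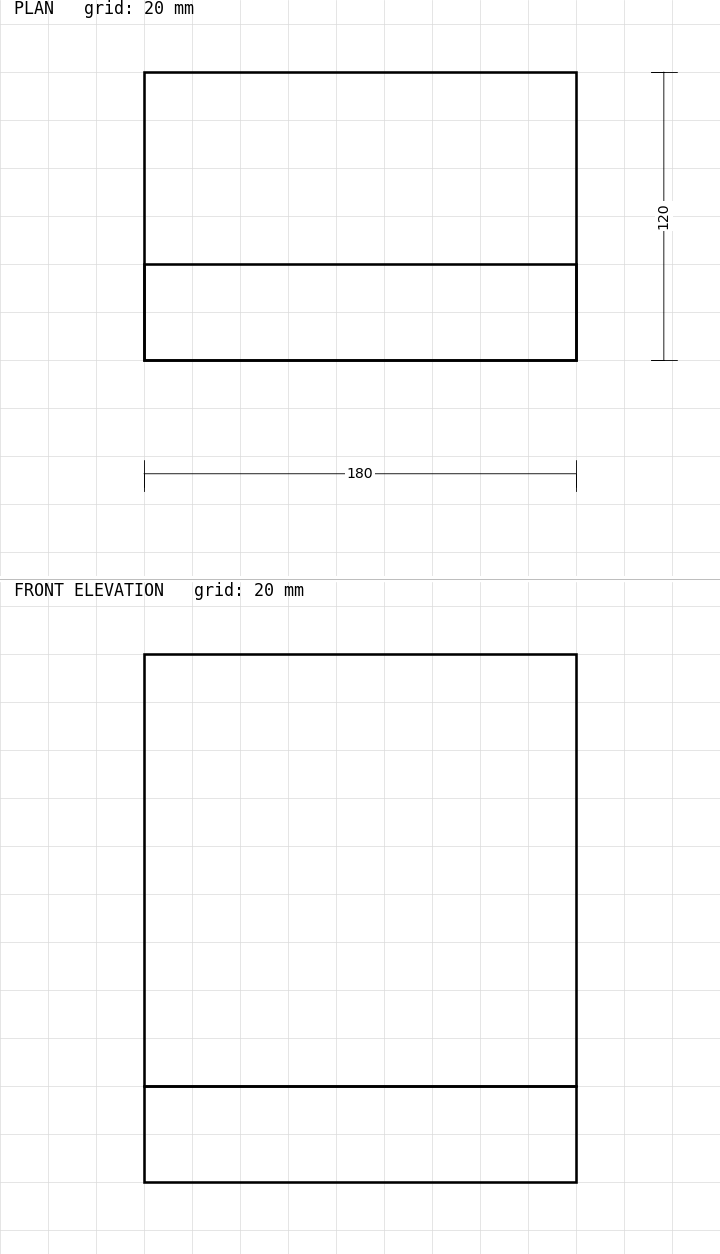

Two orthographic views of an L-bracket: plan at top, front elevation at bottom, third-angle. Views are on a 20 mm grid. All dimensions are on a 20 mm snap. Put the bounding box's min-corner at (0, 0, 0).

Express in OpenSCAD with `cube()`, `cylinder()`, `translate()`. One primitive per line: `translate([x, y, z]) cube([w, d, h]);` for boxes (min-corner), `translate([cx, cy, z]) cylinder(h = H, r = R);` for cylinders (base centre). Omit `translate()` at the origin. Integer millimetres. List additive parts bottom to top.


cube([180, 120, 40]);
translate([0, 0, 40]) cube([180, 40, 180]);


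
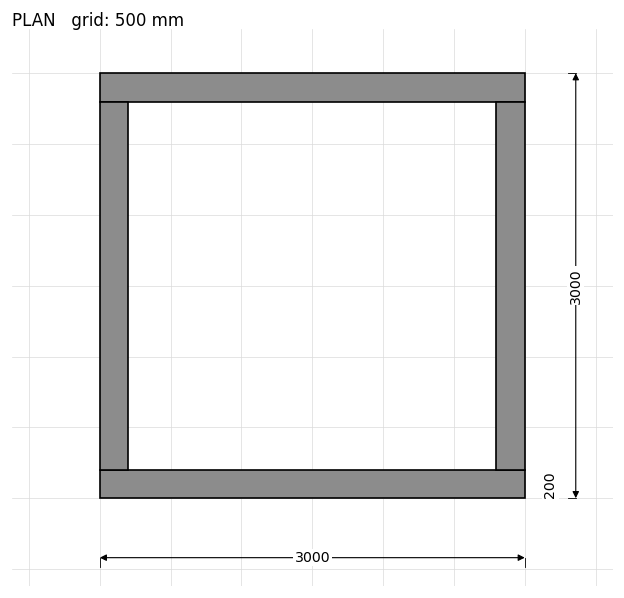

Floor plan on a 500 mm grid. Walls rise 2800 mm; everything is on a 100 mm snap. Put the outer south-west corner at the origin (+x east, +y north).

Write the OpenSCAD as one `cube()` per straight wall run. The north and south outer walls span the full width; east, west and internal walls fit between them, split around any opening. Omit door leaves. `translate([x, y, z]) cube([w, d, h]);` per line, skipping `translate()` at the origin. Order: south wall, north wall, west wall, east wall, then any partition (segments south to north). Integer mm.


cube([3000, 200, 2800]);
translate([0, 2800, 0]) cube([3000, 200, 2800]);
translate([0, 200, 0]) cube([200, 2600, 2800]);
translate([2800, 200, 0]) cube([200, 2600, 2800]);
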